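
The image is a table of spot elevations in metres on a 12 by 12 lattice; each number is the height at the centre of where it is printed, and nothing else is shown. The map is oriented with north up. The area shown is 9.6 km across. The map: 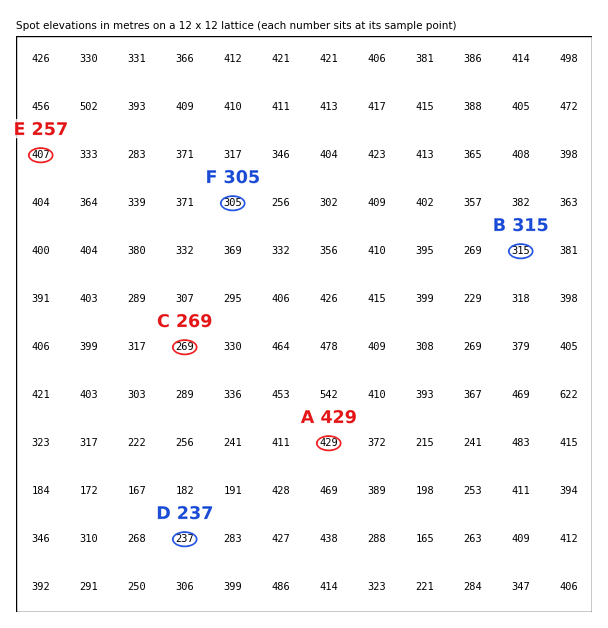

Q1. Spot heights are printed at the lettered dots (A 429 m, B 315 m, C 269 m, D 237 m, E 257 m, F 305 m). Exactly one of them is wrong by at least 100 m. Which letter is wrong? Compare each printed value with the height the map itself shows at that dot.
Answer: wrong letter E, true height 407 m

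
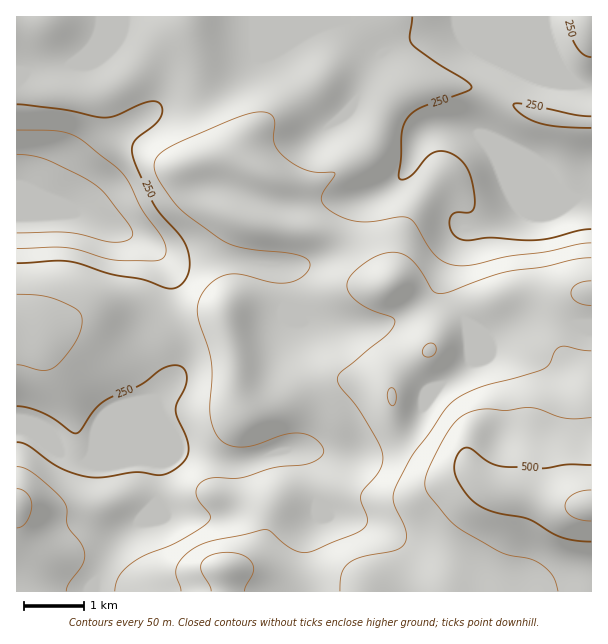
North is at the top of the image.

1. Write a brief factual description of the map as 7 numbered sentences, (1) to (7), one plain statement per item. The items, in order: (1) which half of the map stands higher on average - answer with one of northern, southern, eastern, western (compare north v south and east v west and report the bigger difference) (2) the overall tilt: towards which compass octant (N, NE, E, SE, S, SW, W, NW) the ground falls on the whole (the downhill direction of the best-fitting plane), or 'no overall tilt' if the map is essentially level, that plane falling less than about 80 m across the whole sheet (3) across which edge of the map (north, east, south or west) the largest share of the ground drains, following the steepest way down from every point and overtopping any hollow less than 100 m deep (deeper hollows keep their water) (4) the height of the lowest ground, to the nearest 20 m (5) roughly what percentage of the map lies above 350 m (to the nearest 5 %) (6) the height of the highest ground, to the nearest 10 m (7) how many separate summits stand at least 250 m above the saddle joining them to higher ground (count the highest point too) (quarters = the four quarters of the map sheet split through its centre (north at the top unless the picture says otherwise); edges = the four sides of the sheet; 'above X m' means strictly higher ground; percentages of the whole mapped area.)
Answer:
(1) Taken as a whole, the southern half is higher than the northern.
(2) On the whole the ground falls towards the north-west.
(3) Most of the ground drains across the western edge.
(4) About 140 m is the lowest elevation on the sheet.
(5) Roughly 25 % of the ground is higher than 350 m.
(6) About 560 m is the highest elevation on the sheet.
(7) Counting only tops that stand 250 m proud, the map has 1 summit.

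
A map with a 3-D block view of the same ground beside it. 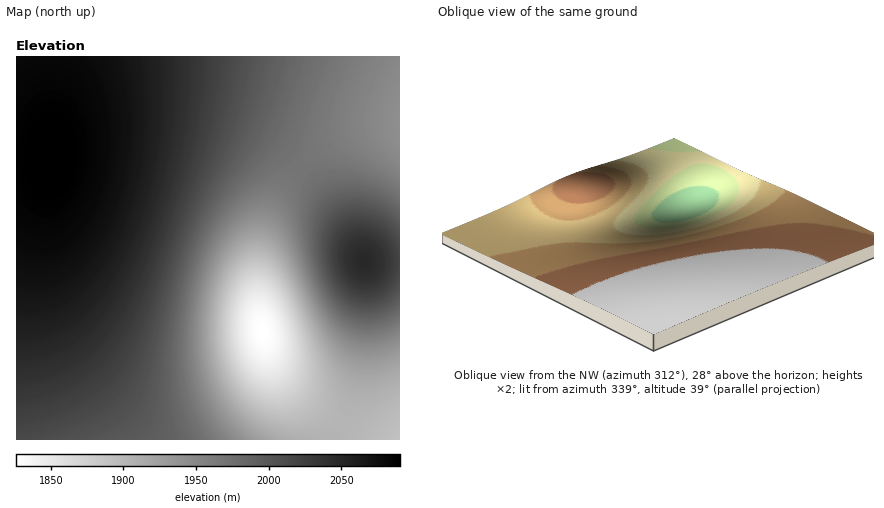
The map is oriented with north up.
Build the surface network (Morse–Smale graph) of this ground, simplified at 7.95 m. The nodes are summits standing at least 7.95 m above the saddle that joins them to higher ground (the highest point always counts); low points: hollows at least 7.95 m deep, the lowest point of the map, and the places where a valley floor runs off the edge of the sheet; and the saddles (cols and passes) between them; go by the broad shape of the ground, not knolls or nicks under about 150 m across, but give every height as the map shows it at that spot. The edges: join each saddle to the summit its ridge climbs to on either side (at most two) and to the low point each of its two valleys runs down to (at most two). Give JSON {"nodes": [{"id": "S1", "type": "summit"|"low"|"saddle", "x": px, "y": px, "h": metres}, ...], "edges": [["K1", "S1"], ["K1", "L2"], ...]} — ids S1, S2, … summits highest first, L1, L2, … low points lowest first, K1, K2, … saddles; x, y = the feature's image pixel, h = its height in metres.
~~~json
{"nodes": [
{"id": "S1", "type": "summit", "x": 52, "y": 158, "h": 2090},
{"id": "S2", "type": "summit", "x": 364, "y": 260, "h": 2048},
{"id": "L1", "type": "low", "x": 262, "y": 332, "h": 1826},
{"id": "L2", "type": "low", "x": 400, "y": 438, "h": 1891},
{"id": "L3", "type": "low", "x": 400, "y": 124, "h": 1942},
{"id": "K1", "type": "saddle", "x": 300, "y": 168, "h": 1970},
{"id": "K2", "type": "saddle", "x": 342, "y": 424, "h": 1903}],
"edges": [["K1", "S1"], ["K1", "S2"], ["K1", "L1"], ["K1", "L3"], ["K2", "S1"], ["K2", "S2"], ["K2", "L1"], ["K2", "L2"]]}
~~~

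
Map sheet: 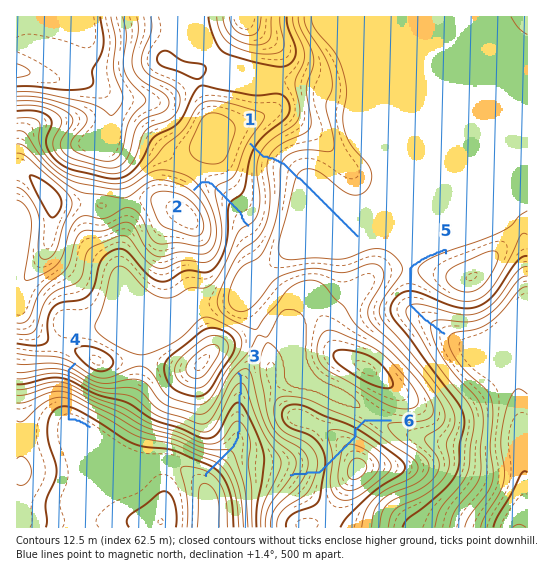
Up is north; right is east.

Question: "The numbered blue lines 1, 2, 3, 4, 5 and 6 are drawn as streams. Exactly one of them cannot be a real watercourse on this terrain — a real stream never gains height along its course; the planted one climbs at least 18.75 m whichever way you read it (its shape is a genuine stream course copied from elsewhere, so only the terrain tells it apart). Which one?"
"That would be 6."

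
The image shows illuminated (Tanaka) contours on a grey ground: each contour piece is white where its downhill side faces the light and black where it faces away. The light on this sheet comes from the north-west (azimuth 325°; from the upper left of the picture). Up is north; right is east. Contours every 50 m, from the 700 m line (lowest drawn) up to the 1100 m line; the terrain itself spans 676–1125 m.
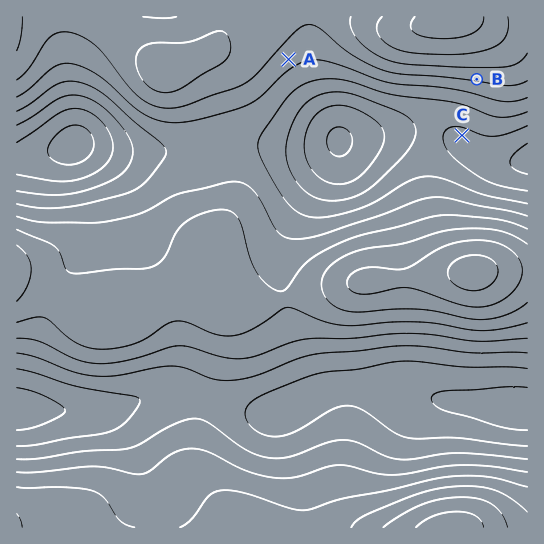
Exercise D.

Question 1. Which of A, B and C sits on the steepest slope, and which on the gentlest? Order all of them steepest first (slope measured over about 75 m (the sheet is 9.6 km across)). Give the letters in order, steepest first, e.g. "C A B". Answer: B A C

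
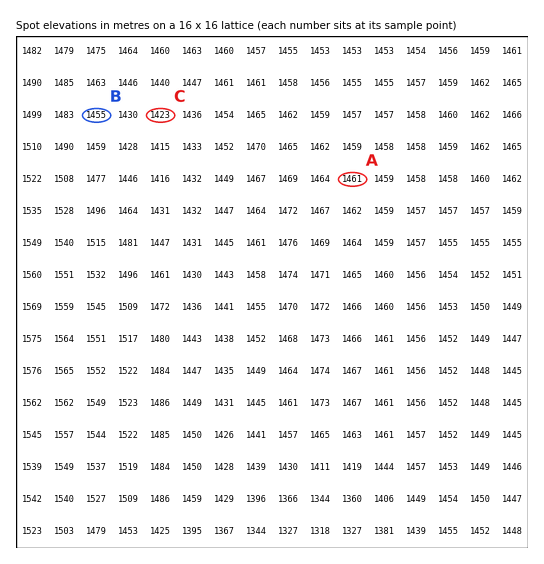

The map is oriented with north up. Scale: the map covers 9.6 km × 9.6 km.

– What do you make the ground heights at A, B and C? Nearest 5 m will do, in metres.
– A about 1460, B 1455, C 1425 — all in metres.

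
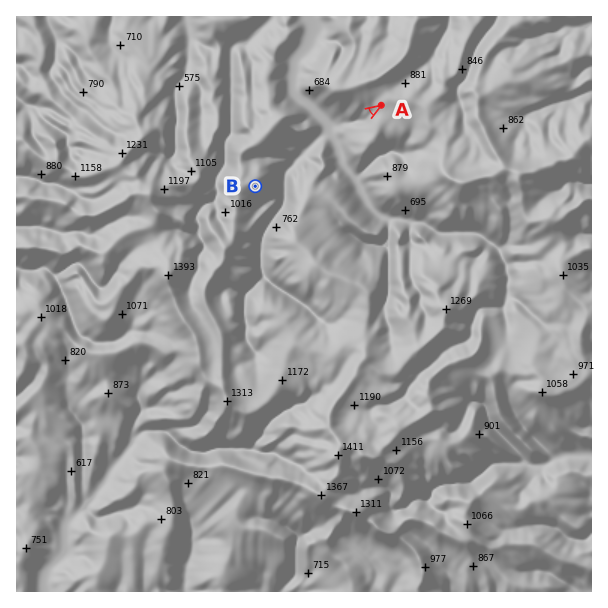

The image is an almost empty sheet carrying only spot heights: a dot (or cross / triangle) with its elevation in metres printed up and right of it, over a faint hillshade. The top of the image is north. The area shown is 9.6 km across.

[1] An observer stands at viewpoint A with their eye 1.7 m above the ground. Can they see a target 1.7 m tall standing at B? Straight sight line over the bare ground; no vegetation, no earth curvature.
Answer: yes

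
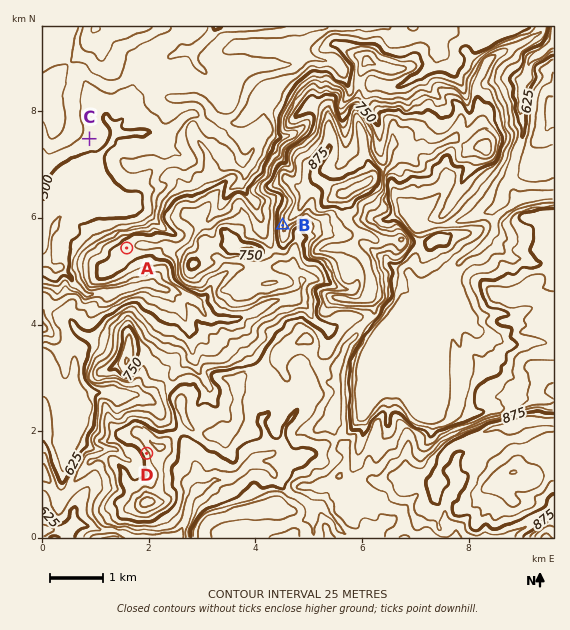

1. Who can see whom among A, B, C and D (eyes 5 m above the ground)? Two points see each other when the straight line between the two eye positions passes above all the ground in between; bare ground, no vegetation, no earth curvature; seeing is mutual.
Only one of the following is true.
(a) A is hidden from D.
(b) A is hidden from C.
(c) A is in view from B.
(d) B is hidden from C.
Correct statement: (a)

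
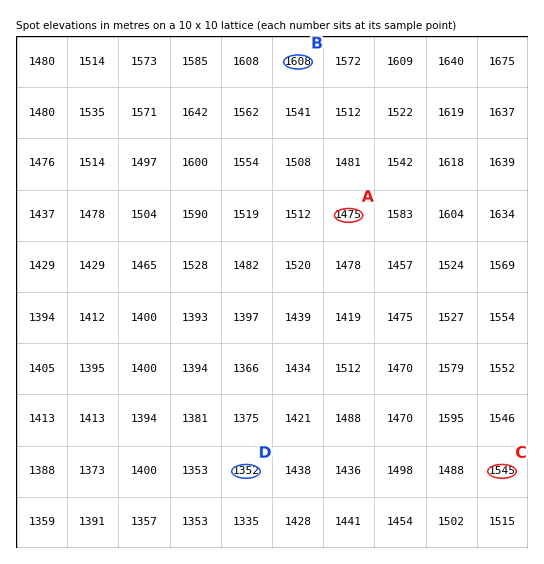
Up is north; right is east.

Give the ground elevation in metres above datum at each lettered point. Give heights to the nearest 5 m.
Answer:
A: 1475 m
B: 1610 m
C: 1545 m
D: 1350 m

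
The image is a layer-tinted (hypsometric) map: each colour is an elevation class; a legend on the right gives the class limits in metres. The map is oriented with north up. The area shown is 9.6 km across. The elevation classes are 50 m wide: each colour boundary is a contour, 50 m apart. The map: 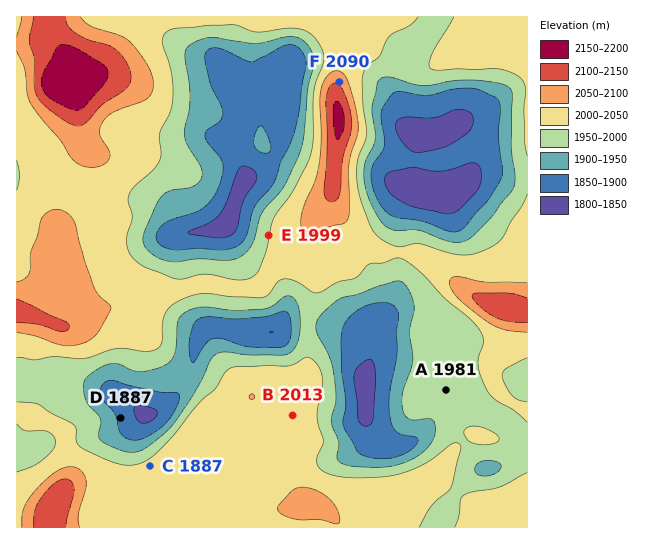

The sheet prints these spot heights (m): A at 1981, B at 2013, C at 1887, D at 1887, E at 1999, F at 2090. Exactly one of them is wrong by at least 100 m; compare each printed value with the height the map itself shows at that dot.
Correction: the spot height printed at C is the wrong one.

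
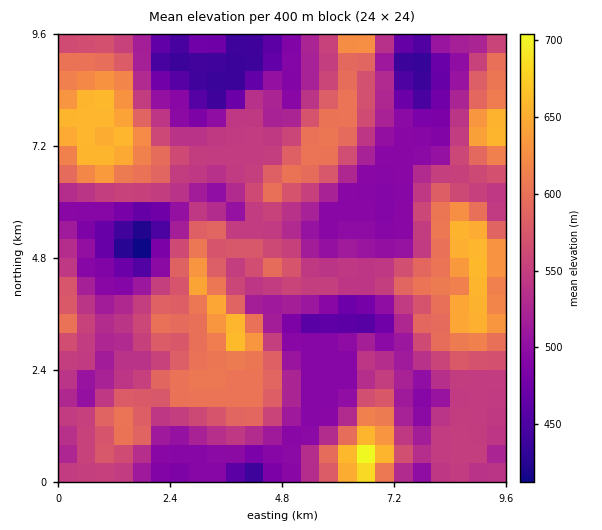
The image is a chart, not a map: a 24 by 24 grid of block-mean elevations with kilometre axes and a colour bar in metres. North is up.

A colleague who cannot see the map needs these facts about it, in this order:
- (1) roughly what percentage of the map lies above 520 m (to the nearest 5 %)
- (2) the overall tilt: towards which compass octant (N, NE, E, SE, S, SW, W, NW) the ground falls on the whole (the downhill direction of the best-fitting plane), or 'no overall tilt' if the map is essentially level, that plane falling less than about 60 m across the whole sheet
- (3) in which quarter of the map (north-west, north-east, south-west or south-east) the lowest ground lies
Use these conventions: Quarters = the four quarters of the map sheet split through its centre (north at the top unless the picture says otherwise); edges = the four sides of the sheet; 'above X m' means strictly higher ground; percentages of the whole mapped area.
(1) About 65 % of the map lies above 520 m.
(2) No overall tilt - high and low ground are spread across the sheet.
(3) Look to the north-west quarter for the lowest ground.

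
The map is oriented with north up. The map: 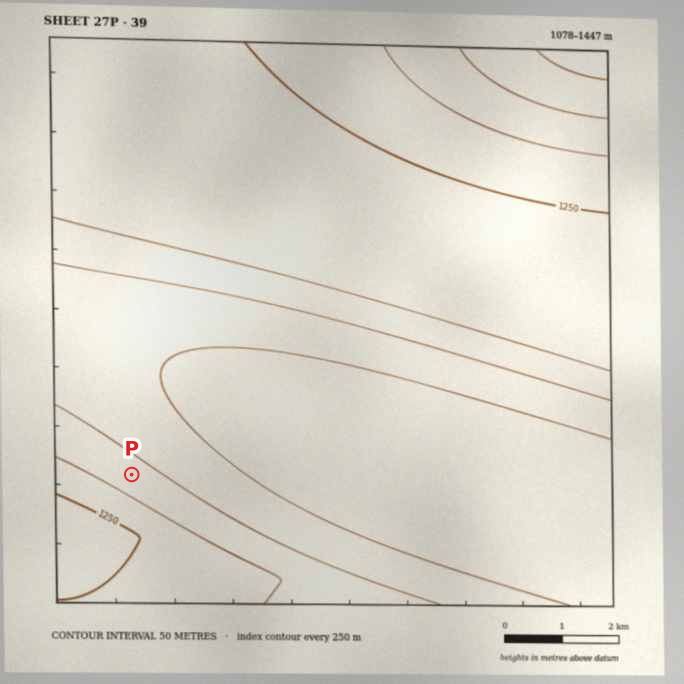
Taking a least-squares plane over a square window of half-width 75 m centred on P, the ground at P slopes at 4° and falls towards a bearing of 212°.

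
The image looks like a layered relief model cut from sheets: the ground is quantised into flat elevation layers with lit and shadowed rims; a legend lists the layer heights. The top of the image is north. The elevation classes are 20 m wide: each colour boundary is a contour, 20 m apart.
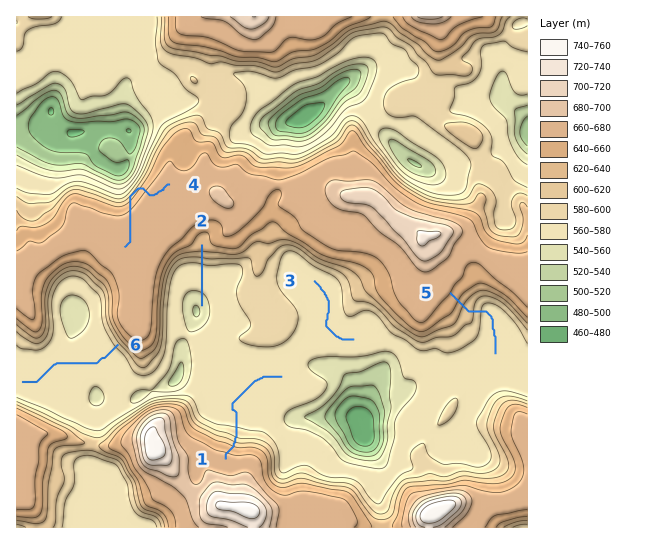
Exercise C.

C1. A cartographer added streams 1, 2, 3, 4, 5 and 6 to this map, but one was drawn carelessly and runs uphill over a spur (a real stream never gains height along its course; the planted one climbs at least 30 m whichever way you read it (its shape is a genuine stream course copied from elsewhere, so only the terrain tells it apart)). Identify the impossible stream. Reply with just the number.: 4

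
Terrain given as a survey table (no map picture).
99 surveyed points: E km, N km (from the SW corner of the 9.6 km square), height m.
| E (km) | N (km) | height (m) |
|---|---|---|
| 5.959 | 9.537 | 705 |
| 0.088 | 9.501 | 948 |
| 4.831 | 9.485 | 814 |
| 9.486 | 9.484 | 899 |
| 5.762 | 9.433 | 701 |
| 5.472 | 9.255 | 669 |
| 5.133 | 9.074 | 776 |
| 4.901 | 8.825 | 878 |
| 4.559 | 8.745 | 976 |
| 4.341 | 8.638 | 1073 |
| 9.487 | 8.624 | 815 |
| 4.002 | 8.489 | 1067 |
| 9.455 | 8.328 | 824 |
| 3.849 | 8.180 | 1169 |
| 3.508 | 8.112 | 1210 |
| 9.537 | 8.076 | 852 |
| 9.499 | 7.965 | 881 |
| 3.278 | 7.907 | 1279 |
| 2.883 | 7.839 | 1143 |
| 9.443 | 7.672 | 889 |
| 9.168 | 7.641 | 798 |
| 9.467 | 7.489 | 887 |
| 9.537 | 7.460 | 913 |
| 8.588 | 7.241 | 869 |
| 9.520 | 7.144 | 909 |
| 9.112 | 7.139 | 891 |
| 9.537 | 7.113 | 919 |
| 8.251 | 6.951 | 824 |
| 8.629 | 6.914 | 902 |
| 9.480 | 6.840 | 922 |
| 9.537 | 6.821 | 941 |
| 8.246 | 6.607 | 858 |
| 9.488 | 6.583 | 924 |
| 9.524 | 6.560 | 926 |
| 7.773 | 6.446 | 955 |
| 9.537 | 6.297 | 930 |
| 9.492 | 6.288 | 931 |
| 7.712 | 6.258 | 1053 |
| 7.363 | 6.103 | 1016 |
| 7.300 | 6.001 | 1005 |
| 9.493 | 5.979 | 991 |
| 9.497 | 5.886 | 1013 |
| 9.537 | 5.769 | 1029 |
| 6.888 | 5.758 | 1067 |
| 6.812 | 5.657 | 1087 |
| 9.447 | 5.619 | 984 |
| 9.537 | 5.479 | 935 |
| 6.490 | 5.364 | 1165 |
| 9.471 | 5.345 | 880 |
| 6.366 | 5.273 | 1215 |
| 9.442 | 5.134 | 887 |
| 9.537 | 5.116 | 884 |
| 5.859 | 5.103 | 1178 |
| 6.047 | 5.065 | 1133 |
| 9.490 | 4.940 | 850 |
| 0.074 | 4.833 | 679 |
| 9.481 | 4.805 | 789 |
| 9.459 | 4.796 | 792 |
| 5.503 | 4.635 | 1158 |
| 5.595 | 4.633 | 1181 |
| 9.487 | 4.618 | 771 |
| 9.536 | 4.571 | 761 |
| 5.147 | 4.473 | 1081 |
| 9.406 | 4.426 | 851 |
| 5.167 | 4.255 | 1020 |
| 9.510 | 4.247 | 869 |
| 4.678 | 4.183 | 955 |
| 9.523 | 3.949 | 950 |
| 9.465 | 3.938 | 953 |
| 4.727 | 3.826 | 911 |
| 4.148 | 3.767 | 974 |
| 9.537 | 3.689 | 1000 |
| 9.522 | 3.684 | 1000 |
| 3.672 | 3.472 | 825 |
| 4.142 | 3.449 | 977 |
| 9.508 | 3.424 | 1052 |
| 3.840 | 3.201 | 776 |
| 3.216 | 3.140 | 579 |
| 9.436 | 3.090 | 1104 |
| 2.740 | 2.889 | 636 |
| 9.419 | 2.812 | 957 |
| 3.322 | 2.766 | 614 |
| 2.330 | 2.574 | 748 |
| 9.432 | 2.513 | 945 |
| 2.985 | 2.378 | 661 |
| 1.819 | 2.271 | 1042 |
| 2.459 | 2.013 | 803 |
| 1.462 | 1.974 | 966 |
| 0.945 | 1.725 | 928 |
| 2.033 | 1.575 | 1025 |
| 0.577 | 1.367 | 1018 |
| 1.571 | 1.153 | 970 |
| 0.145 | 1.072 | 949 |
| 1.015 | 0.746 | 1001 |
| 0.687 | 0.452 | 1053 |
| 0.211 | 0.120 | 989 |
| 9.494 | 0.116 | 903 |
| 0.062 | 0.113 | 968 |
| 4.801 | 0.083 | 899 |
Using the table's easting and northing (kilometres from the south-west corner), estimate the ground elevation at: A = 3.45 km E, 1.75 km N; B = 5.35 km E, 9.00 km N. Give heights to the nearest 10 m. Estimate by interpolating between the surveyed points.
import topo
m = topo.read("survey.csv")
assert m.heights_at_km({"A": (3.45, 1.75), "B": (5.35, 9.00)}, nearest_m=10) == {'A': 840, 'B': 750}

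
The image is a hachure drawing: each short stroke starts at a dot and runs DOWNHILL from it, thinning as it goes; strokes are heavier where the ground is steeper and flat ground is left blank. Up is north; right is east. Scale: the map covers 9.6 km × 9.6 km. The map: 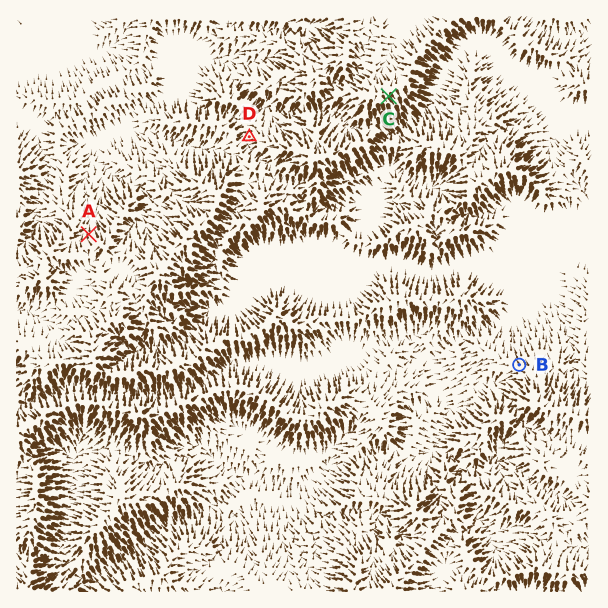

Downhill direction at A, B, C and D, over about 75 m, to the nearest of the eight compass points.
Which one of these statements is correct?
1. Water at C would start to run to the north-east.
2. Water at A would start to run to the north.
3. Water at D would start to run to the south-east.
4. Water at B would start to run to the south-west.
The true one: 2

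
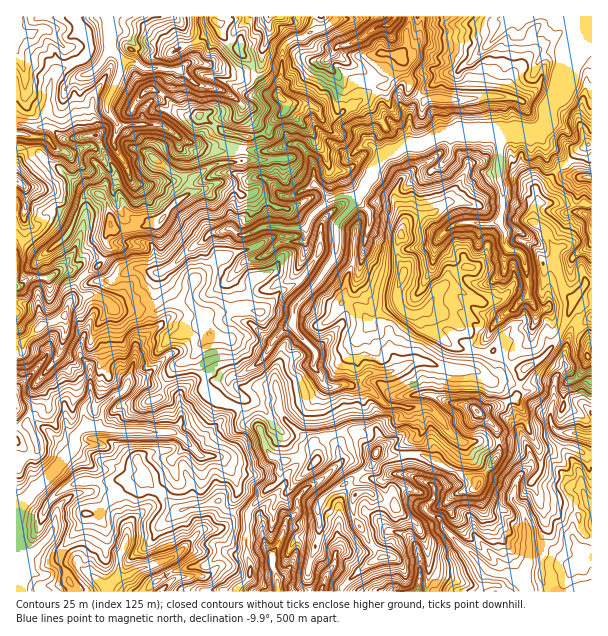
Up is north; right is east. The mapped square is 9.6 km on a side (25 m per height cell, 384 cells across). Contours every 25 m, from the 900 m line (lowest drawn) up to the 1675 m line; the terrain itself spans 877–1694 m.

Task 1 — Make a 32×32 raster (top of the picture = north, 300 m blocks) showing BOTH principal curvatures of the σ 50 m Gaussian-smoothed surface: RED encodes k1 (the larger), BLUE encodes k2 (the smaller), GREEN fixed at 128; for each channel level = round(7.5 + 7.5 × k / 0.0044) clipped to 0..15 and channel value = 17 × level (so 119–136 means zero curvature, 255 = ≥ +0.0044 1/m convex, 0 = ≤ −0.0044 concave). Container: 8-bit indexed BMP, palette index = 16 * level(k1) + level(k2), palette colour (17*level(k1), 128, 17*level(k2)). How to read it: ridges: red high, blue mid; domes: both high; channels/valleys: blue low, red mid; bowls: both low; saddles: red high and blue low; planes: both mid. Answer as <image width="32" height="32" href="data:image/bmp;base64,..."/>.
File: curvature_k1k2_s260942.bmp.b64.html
<image width="32" height="32" href="data:image/bmp;base64,Qk02CAAAAAAAADYEAAAoAAAAIAAAACAAAAABAAgAAAAAAAAEAAATCwAAEwsAAAABAAAAAAAAAIAAABGAAAAigAAAM4AAAESAAABVgAAAZoAAAHeAAACIgAAAmYAAAKqAAAC7gAAAzIAAAN2AAADugAAA/4AAAACAEQARgBEAIoARADOAEQBEgBEAVYARAGaAEQB3gBEAiIARAJmAEQCqgBEAu4ARAMyAEQDdgBEA7oARAP+AEQAAgCIAEYAiACKAIgAzgCIARIAiAFWAIgBmgCIAd4AiAIiAIgCZgCIAqoAiALuAIgDMgCIA3YAiAO6AIgD/gCIAAIAzABGAMwAigDMAM4AzAESAMwBVgDMAZoAzAHeAMwCIgDMAmYAzAKqAMwC7gDMAzIAzAN2AMwDugDMA/4AzAACARAARgEQAIoBEADOARABEgEQAVYBEAGaARAB3gEQAiIBEAJmARACqgEQAu4BEAMyARADdgEQA7oBEAP+ARAAAgFUAEYBVACKAVQAzgFUARIBVAFWAVQBmgFUAd4BVAIiAVQCZgFUAqoBVALuAVQDMgFUA3YBVAO6AVQD/gFUAAIBmABGAZgAigGYAM4BmAESAZgBVgGYAZoBmAHeAZgCIgGYAmYBmAKqAZgC7gGYAzIBmAN2AZgDugGYA/4BmAACAdwARgHcAIoB3ADOAdwBEgHcAVYB3AGaAdwB3gHcAiIB3AJmAdwCqgHcAu4B3AMyAdwDdgHcA7oB3AP+AdwAAgIgAEYCIACKAiAAzgIgARICIAFWAiABmgIgAd4CIAIiAiACZgIgAqoCIALuAiADMgIgA3YCIAO6AiAD/gIgAAICZABGAmQAigJkAM4CZAESAmQBVgJkAZoCZAHeAmQCIgJkAmYCZAKqAmQC7gJkAzICZAN2AmQDugJkA/4CZAACAqgARgKoAIoCqADOAqgBEgKoAVYCqAGaAqgB3gKoAiICqAJmAqgCqgKoAu4CqAMyAqgDdgKoA7oCqAP+AqgAAgLsAEYC7ACKAuwAzgLsARIC7AFWAuwBmgLsAd4C7AIiAuwCZgLsAqoC7ALuAuwDMgLsA3YC7AO6AuwD/gLsAAIDMABGAzAAigMwAM4DMAESAzABVgMwAZoDMAHeAzACIgMwAmYDMAKqAzAC7gMwAzIDMAN2AzADugMwA/4DMAACA3QARgN0AIoDdADOA3QBEgN0AVYDdAGaA3QB3gN0AiIDdAJmA3QCqgN0Au4DdAMyA3QDdgN0A7oDdAP+A3QAAgO4AEYDuACKA7gAzgO4ARIDuAFWA7gBmgO4Ad4DuAIiA7gCZgO4AqoDuALuA7gDMgO4A3YDuAO6A7gD/gO4AAID/ABGA/wAigP8AM4D/AESA/wBVgP8AZoD/AHeA/wCIgP8AmYD/AKqA/wC7gP8AzID/AN2A/wDugP8A/4D/AIaWp7eThJX4sbPDxvbGgMb0sfaEguXQp6WVppWFqJaodqa2g6aztICy18aEtciwofaQtufH+MC3l4OUloSndoaVg8eGl6Ok2JWApqbWoqDk94JzxLam0MeAo5ang7eGhpbFg7eXpoK4p6Zyg8ah4bTWlKXXgaL4kNSTp5aCx3WnhOeSuaeWhIS3x7a2xbPUkPiE1IOl93Dw05O0xIK3l5aElOWjhJeYppaGhchy58TBovbV17bl9aD0+ZZw15aGlKaDhMikl5eYhaeVloSDxMTDgMbDkZCAtOXXxXLDppW0t7iDhLaWuLaktoKEdafXpce0c9bG1ufIhoX4pqLWpdaWppWUtLSDkqORl6aE13SVuLaWldW1k6eBgtSV06WiksaVpaSTpKWVlZSWg8fHo7Z1hremx5SlkZXo9YHWgMfHsqWEtLPC1+m2g6jHlYXHdoaWp6WRwrLV9vjF1rOAxYOw9oW2ssVxlLWDt4S2p8iWpZCBo7eXp4Z1hHSVxqH2tLTwxcSypJGzxreXhpOR16WAyKiUlISFhIR0hpbXpYD2+ID2gMenorejpZeXqKTD15C1qJeGh3WXt7W3h4XXkPjU5/WBxpaEk6aXl5ens6Cg6aOWmIWFp6aWp6HIk6fE5YPU9qWTyae3pJaYlqXIuJC3x5WXlde3l4eWo6DioreVpOO21samh4aXp4WGh4XWopC4tpaWtoO3l6fH55DWt7fAoJLEsoOWdIWoqIWlyKbUsYLmlIbYk7ampqLzkMa0x7b5g5PVlYSVk5OmuLOQ1rT1gPWRltano7fGx+CA16OyxZX3krfWs5OnhJG2sPbxw/OQ9YCW56WAycP3wNHFyKKjhZTUhtfW6MiGhIDEkICxwNHkwJfYpbSAgLDC6LeVorK4hNalxLSV57eVpba38/Xi0aGxtremx9b5xIHGtrXUgJN0xujVcIGUxtXHtMWgsbDEo4Gm1ZOXx5aTk9iWhpSWp+eR5NWgyfW25dLEo8bIgPj2gpPX5IC11YG1t6TFlObmkKDxoPX5pIGSk6OiwNHRw5DSgoKD9LOms7Wkg8XYsMDl9viwsKKQo6XX5tXFlOLjw3L3krSCdISFhYSEotampnWGs8D00ebo6LVxk/bH08XGt8LB9oOEhXWE1YSlxoWng6bWgOfx1beUoMHG+LampZa3xrLT5+fX1+fYg3S1lKimgsWhxcaCoPHklYTVlIaFl4antaWCc5aGloTFdqWFl6fHorOg0dSQkITGkuZzg6LFt6e5ppWVk5iHprWGhoWXlZa2k7WmuOa1tseTxea2gpCi1dW2loeWg4eWl4eHlZWWt5WFlpeVc7fYtZSSk+fo+OLA5aaVloaFhZaWh4c="/>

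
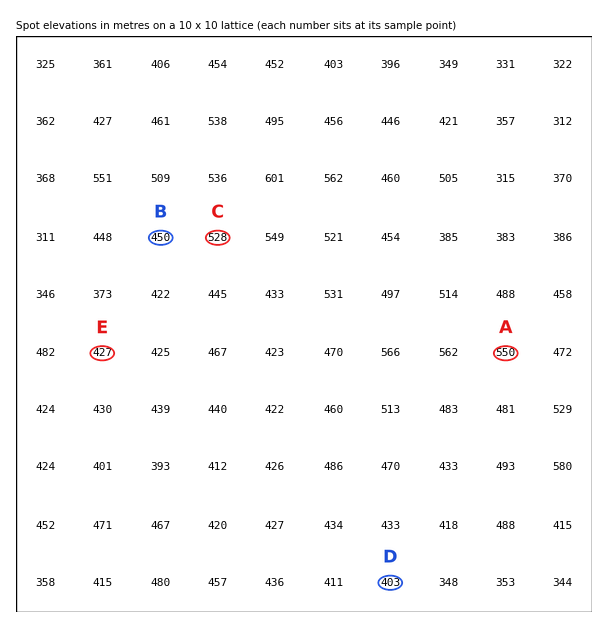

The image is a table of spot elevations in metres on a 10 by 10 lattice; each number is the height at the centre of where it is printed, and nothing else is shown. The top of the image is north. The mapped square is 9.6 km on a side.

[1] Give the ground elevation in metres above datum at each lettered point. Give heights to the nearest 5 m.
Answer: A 550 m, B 450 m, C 530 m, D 405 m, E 425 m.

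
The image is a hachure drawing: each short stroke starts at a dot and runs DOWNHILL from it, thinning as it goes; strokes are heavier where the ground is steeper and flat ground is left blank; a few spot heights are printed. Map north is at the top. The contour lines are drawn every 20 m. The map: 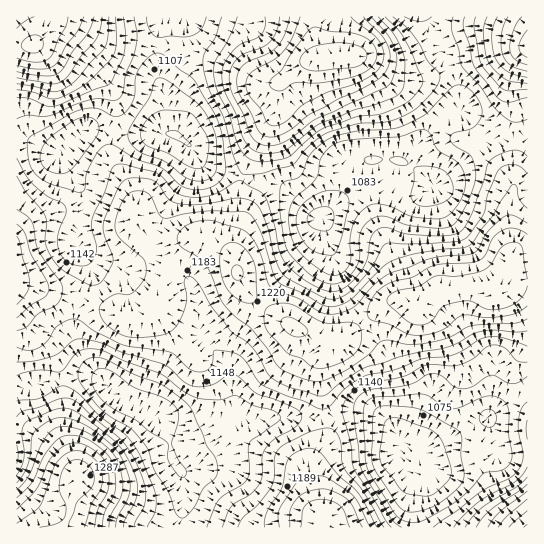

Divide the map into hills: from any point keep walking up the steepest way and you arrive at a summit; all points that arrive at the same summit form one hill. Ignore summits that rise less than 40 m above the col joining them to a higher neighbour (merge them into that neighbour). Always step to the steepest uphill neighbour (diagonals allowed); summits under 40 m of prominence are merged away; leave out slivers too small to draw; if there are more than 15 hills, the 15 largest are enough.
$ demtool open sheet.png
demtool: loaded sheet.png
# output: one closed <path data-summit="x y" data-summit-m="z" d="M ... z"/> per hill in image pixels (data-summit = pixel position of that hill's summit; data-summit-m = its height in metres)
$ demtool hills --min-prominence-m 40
<path data-summit="498 294" data-summit-m="1260" d="M106 129l-19 0-12 8-14 14 3 14 15 21 4 11-2 16-4 12 0 16 10 25 0 11-12 24 0 34 9 23 23 27 18 15 21 9 12 8 13 16 7 3 15 0 41-16 27 0 8-3 53 2 24-6 25 0 16 8 15 22 12 1 15 5 20-9 20-13 18-8 18-15 23-14-1-253-44 4-36 34-20 16-8 2-14-2-9-5 2-26-44-1-14 38-15 19-8 1-34-30-30-6-47-14-9-9-5-11-17-12-42 0z"/><path data-summit="346 55" data-summit-m="1290" d="M425 16l-259 0-6 9-3 52 8 20 0 20 3 14 21 13 8 14 9 9 47 14 30 6 34 30 5 0 18-20 14-38 51 2 32-38 6-6 17-7 0-11-5-20z"/><path data-summit="322 519" data-summit-m="1256" d="M371 413l-25 0-24 6-53-2-8 3-27 0-41 16-19-1-9-10 6 20 1 13 11 16 1 53 231 1-2-21 2-22-16-31 0-19-12-14z"/><path data-summit="78 477" data-summit-m="1296" d="M90 376l-29 3-45 11 0 137 167 1 0-54-11-16-1-13-7-19-10-11-29-15-22-19z"/><path data-summit="33 45" data-summit-m="1306" d="M165 16l-148 0-1 121 14 3 16 9 12 3 29-23 19 0 27 6 36-2-4-16 0-20-8-20 2-42 1-10z"/><path data-summit="17 282" data-summit-m="1239" d="M22 137l-6 1 0 251 62-13 12 0 13 5-19-23-7-13-4-18 2-26 12-24 0-11-10-25 0-16 6-20-2-14-16-24-4-16-6 1-9-3z"/><path data-summit="527 527" data-summit-m="1264" d="M527 391l-22 13-18 15-18 8-20 13-20 9-15-5-14-2-1 12 16 31-2 22 4 21 111-1z"/><path data-summit="527 46" data-summit-m="1293" d="M527 16l-102 1 30 62 5 20 0 12 8 8 14 22 46-4z"/>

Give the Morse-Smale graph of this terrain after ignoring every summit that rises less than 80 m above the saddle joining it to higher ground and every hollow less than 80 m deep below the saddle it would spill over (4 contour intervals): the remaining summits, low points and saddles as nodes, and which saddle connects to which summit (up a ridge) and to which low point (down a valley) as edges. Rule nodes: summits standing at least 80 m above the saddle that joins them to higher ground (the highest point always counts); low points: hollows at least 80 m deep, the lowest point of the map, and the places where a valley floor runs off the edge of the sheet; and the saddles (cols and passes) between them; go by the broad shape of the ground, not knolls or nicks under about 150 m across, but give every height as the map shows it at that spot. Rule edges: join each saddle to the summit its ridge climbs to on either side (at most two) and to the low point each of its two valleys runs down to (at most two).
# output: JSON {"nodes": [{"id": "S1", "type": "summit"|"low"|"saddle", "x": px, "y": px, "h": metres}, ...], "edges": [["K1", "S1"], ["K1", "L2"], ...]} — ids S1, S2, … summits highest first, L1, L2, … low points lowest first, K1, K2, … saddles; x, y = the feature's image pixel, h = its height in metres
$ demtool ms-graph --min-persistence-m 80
{"nodes": [
{"id": "S1", "type": "summit", "x": 33, "y": 45, "h": 1306},
{"id": "S2", "type": "summit", "x": 78, "y": 477, "h": 1296},
{"id": "S3", "type": "summit", "x": 527, "y": 46, "h": 1293},
{"id": "S4", "type": "summit", "x": 345, "y": 55, "h": 1290},
{"id": "S5", "type": "summit", "x": 527, "y": 527, "h": 1264},
{"id": "S6", "type": "summit", "x": 498, "y": 294, "h": 1260},
{"id": "S7", "type": "summit", "x": 322, "y": 521, "h": 1256},
{"id": "L1", "type": "low", "x": 399, "y": 442, "h": 1042},
{"id": "L2", "type": "low", "x": 321, "y": 218, "h": 1055},
{"id": "L3", "type": "low", "x": 110, "y": 387, "h": 1064},
{"id": "K1", "type": "saddle", "x": 363, "y": 322, "h": 1218},
{"id": "K2", "type": "saddle", "x": 325, "y": 418, "h": 1155},
{"id": "K3", "type": "saddle", "x": 243, "y": 177, "h": 1139},
{"id": "K4", "type": "saddle", "x": 513, "y": 138, "h": 1134},
{"id": "K5", "type": "saddle", "x": 450, "y": 69, "h": 1134},
{"id": "K6", "type": "saddle", "x": 158, "y": 46, "h": 1122},
{"id": "K7", "type": "saddle", "x": 61, "y": 379, "h": 1117},
{"id": "K8", "type": "saddle", "x": 522, "y": 393, "h": 1114}],
"edges": [["K1", "S6"], ["K1", "L1"], ["K1", "L2"], ["K2", "S6"], ["K2", "S7"], ["K2", "L1"], ["K2", "L3"], ["K3", "S4"], ["K3", "S6"], ["K3", "L2"], ["K4", "S3"], ["K4", "S6"], ["K4", "L2"], ["K5", "S4"], ["K5", "S3"], ["K5", "L2"], ["K6", "S1"], ["K6", "S4"], ["K6", "L2"], ["K7", "S2"], ["K7", "S6"], ["K7", "L3"], ["K8", "S5"], ["K8", "S6"], ["K8", "L1"]]}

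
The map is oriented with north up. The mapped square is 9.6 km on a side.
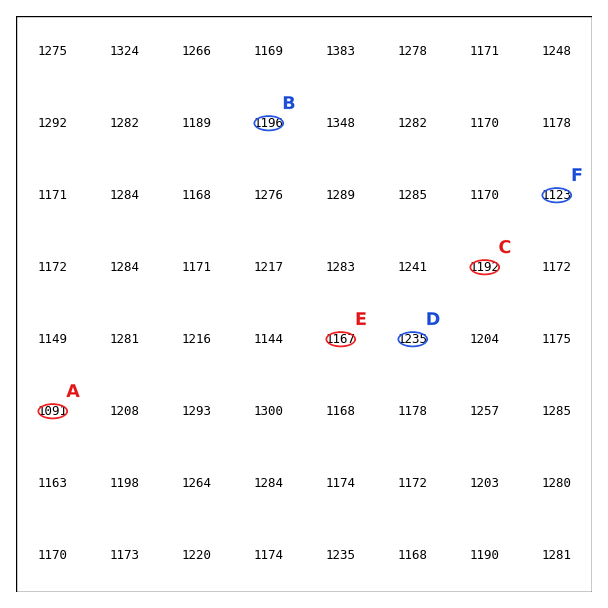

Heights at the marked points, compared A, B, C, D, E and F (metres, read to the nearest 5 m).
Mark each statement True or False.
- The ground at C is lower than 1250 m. True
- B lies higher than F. True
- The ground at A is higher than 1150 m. False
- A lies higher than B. False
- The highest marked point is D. True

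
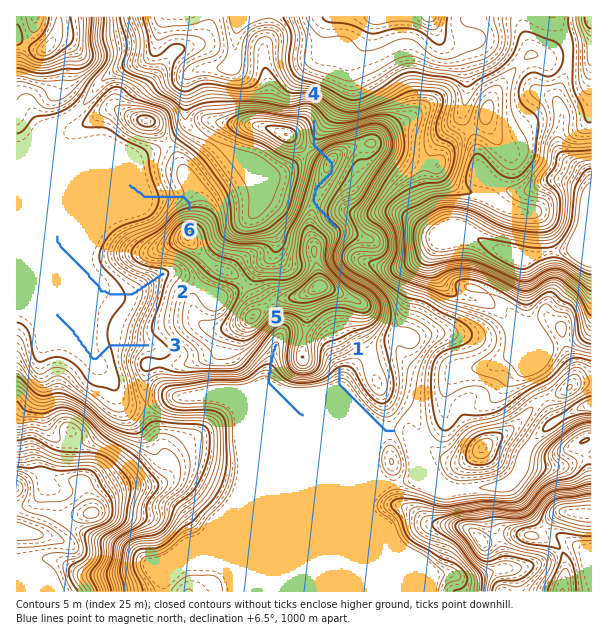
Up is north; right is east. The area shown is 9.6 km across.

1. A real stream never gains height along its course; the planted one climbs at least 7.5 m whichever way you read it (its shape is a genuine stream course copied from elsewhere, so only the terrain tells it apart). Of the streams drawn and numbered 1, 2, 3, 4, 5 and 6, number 4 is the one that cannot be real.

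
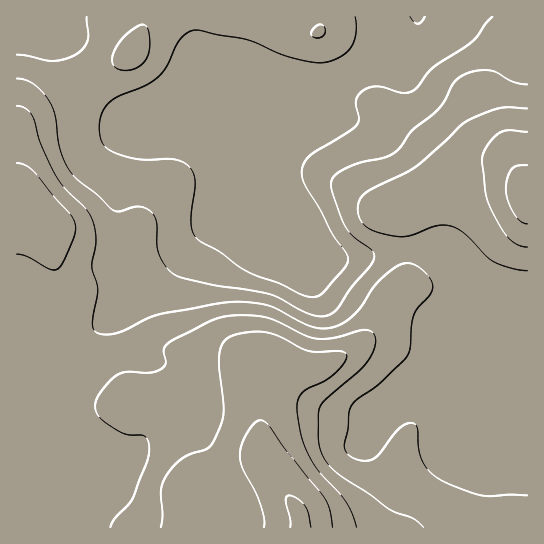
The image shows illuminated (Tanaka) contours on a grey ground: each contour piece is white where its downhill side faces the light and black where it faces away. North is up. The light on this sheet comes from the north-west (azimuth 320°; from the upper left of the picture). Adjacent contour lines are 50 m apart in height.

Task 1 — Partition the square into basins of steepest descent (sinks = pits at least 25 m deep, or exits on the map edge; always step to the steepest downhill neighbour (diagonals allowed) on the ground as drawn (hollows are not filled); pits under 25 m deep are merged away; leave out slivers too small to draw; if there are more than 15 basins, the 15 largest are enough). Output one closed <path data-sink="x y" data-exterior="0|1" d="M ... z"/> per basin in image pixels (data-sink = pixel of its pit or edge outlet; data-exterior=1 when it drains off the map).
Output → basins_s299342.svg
<path data-sink="418 17" data-exterior="1" d="M527 16l-382 0-8 30-7 10-25 15-36 28-40 18-12 10 0 401 511-1z"/><path data-sink="17 17" data-exterior="1" d="M143 16l-126 0-1 113 13-12 40-18 36-28 25-15 5-5 5-13 4-15z"/>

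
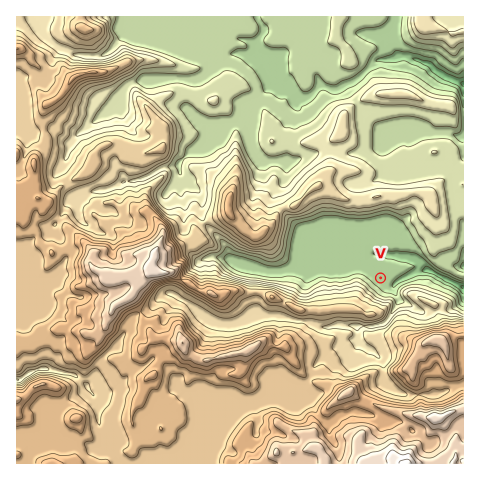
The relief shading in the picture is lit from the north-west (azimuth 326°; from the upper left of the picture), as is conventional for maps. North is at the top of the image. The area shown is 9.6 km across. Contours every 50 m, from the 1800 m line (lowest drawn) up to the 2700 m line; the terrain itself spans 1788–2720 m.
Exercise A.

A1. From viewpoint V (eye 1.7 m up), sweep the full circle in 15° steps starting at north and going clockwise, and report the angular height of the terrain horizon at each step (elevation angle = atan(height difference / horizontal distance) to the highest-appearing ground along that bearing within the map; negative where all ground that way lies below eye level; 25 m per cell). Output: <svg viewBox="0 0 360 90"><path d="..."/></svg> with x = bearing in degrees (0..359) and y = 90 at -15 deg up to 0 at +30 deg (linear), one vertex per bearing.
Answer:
<svg viewBox="0 0 360 90"><path d="M0 45l15 2 15 2 15 0 15 2 15 3 15 3 15-16 15-12 15-7 15 0 15-1 15-7 15-4 15 0 15 2 15 3 15 11 15 15 15 5 15 0 15 0 15 0 15-1"/></svg>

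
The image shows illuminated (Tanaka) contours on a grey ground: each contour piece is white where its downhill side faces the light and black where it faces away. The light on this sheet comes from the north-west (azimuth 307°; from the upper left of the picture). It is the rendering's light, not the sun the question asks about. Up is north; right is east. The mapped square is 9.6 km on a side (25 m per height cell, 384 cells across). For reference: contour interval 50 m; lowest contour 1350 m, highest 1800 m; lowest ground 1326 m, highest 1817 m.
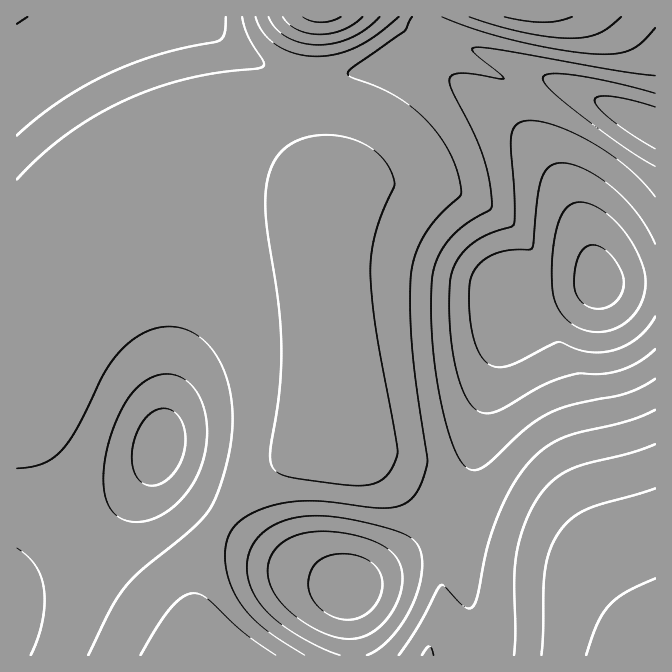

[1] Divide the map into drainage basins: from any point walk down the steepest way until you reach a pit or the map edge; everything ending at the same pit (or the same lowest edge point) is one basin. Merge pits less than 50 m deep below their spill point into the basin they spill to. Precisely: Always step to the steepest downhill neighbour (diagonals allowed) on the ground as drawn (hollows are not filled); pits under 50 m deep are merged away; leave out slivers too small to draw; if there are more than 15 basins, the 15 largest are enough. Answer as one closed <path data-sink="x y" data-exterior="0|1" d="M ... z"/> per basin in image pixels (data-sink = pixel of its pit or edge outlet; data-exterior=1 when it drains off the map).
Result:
<path data-sink="599 283" data-exterior="0" d="M442 16l-127 0-4 11-7 50-1 45 6 25 30 48 0 13-6 29-2 40 2 1 0 27 8 77 3 58 104 83 6 7-26 126 227 0 1-478-52-39-62-40-58-31-50-22-3-3 10-20z"/><path data-sink="160 447" data-exterior="0" d="M235 176l-31 0-34 5-36 12-29 15-25 18-24 24-22 30-18 35 1 341 192 0-13-38-2-36 7-27 13-27 20-26 23-23 18-13 27-13 44-11-3-14 0-25-2-1 0-20-2-2-5-73-1-2 0-27-2-1 5-64-9-10-27-14-30-8z"/><path data-sink="82 38" data-exterior="0" d="M314 16l-298 1 1 297 27-49 12-15 24-24 34-23 43-19 47-8 31 0 27 3 46 14 19 10 11 14 1-9-1-18-24-33-10-24-1-11 1-45z"/><path data-sink="352 588" data-exterior="0" d="M347 443l-35 6-18 7-19 10-18 13-23 23-20 26-13 27-7 27 0 26 4 19 6 20 6 9 218-1 26-125-6-7-33-25-38-34z"/><path data-sink="655 127" data-exterior="1" d="M655 16l-211 0-13 27 63 30 48 26 62 40 51 39z"/>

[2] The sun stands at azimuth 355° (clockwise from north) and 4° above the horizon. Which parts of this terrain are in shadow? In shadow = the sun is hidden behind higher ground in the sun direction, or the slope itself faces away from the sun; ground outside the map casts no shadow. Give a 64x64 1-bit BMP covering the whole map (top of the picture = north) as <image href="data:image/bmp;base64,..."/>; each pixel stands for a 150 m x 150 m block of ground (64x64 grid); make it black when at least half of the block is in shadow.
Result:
<image width="64" height="64" href="data:image/bmp;base64,Qk0+AgAAAAAAAD4AAAAoAAAAQAAAAEAAAAABAAEAAAAAAAACAAATCwAAEwsAAAIAAAAAAAAA////AAAAAAAAAAAAAAAAAAAAAAAAAAAAAAAAAfAAAAAAAAAH+AAAAAAAAB/8AAAAAAAAP/4AAAAAAAB//gAAAAAAAP/+AAAAAAAB//8AAAAAAAH//wAAAAAAA///AAAAAAAD//8AAAAAAAP//wAAAAAAA///AAAAAAAB//8AAAAAAAH//wAAAAAAAP/+AAAAAAAAP/wAAAAAAAADAAAAAAAAAAAAAAAAAA4AAAAAAAAAHwAAAAAAAAAfgAAAAAAAAB+AAAAAAAAAH4AAAAAAAAAfgAAAAAAAAB+AAAAAAAAAH4AAAAAAAAAfgAAAAAAAAA+AAAAAAAAAAgAAAAAAAAAAAAAAAAAAAAAAAAAHgAAAAAAAAA/A4AAAAAAAH+PwAAAAAAAf5/gAAAAAAD///AAAAAAAP//8AAAAAAB///4AAAAAAH///gAAAAAAf//+AAAAAAB///4AAAAAAH///gAAAAAAf5/+AAAAAAA/P/4AAAAAABw//gAAAAAAAD/+AAAAAAAAf/4AAAAAAAB//AAAAAOAAP/4AAAAA8AA//8AAAAH4AH//wAAAA/gAf//AAAAD/AD//8AAAAf8AP//wAAAB/4B///AAAAP/wP//8AAAB//g///wAAAH//D///gAAA//8f///AAAD//x///uAAAf//P//+8AAB//////74AAD//////w=="/>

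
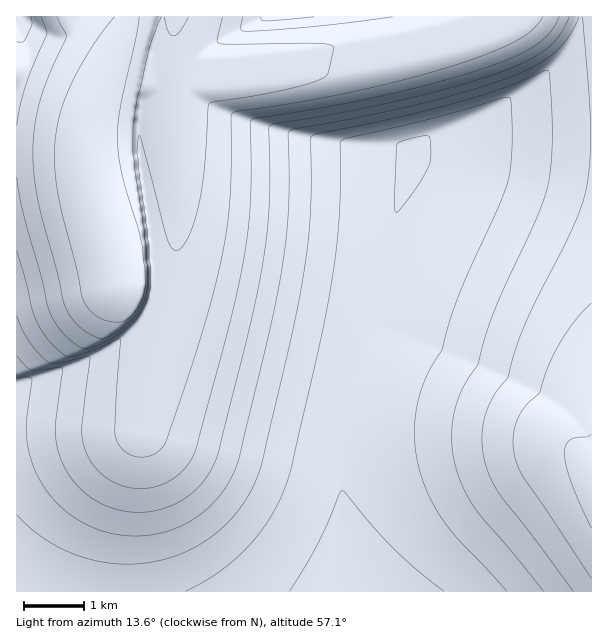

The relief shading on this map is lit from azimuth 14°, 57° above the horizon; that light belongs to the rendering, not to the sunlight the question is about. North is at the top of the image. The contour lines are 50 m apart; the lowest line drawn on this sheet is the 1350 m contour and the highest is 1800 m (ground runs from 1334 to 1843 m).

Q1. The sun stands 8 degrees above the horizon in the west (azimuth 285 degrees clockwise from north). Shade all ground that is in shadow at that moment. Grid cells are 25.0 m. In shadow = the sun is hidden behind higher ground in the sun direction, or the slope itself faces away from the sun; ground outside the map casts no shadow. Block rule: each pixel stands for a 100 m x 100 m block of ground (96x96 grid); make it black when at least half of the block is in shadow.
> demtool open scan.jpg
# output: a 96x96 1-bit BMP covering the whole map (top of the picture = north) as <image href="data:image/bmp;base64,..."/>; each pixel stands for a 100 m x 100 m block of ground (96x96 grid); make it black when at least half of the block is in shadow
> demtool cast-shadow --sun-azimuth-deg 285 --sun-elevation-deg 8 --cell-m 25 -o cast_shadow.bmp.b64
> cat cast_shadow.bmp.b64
<image width="96" height="96" href="data:image/bmp;base64,Qk2+BAAAAAAAAD4AAAAoAAAAYAAAAGAAAAABAAEAAAAAAIAEAAATCwAAEwsAAAIAAAAAAAAA////AAAAAAAAAAAAAAAAAAAAAAAAAAAAAAAAAAAAAAAAAAAAAAAAAAAAAAAAAAAAAAAAAAAAAAAAAAAAAAAAAAAAAAAAAAAAAAAAAAAAAAAAAAAAAAAAAAAAAAAAAAAAAAAAAAAAAAAAAAAAAAAAAAAAAAAAAAAAAAAAAAAAAAAAAAAAAAAAAAAAAAAAAAAAAAAAAAAAAAAAAAAAAAAAAAAAAAAAAAAAAAAAAAAAAAAAAAAAAAAAAAAAAAAAAAAAAAAAAAAAAAAAAAAAAAAAAAAAAAAAAAAAAAAAAAAAAAAAAAAAAAAAAAAAAAAAAAAAAAAAAAAAAAAAAAAAAAAAAAAAAAAAAAAAAAAAAAAAAAAAAAAAMAAAAAAAAAAAAAAAOAAAAAAAAAAAAAAAPAAAAAAAAAAAAAAAPAAAAAAAAAAAAAAAPgAAAAAAAAAAAAAAPwAAAAAAAAAAAAAAPwAAAAAAAAAAAAAAP4AAAAAAAAAAAAAAP8AAAAAAAAAAAAAAP8AAAAAAAAAAAAAAP+AAAAAAAAAAAAAAP+AAAAAAAAAAAAAAP/AAAAAAAAAAAAAAP/AAAAAAAAA4AAAAP/AAAAAAAAAHgAAAH/gAAAAAAAAB+AAAH/gAAAAAAAAAPwAAH/wAAAAAAAAAH+AAH/wAAAAAAAAAB/wAH/4AAAAAAAAAAf+AH/8AAAAAAAAAAP/wH/8AAAAAAAAAAH/+H/8AAAAAAAAAAD////8AAAAAAAAAAB////8AAAAAAAAAAA////+AAAAAAAAAAA//j/+AAAAAAAAAAAf/D/+AAAAAAAAAAAf+D//AAAAAAAAAAAf+D//AAAAAAAAAAAf8D//AAAAAAAAAAAf4D//AAAAAAAAAAAf4D//gAAAAAAAAAAfwD//gAAAAAAAAAAfwB//gAAAAAAAAAAfwB//gAAAAAAAAAAfgB//gAAAAAAAAAA/gB//gAAAAAAAAAA/AB//gAAAAAAAAAA/AB//gAAAAAAAAAA/AB//gAAAAAAAAAA+AB//gAAAAAAAAAA+AB//gAAAAAAAAAA+AB//gAAAAAAAAAB+AB//gAAAAAAAAAB8AB//gAAAAAAAAAB8AB//gAAAAAAAAAB8AB//gAAAAAAAAAB8AB//gAAAAAAAAAB4AB//gAAAAAAAAAB4AD//gAAAAAAAAAD4AD//gAAAAAAAAAD4AD//gAAAAAAAAAD4AD////4AAAAAAAD4AD/////wAAAAAAD4AD//////AAAAAAB4AD//////4AAAAAB4ADA//////AAAAAB4AAAD/////wAAAAB4AAAAP////8AAAAB4AAAAAf////AAAAB4AAAAAB////gAAAA4AAAAAAH///4AAAA4AAAAAAAf//8AAAA8AAAAAAAB///AAAA8AAAAAAAAP//gAAAcAAAAAAAAB//wAAAcAAAAAAAAAf/4AAAcAAAAAAAAAH/8AAAeAAAAAAAAAB/8AAAOAAAAAAAAAA/8AAAOAGAAAAAAAAf8AAAOAHwAAAAAAAf8AAAGAH4AAAAAAAPw="/>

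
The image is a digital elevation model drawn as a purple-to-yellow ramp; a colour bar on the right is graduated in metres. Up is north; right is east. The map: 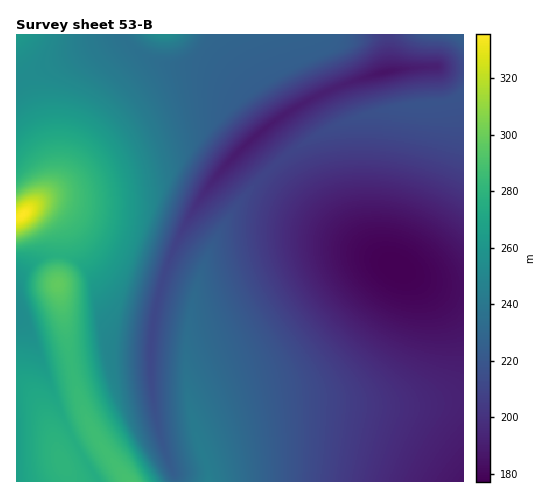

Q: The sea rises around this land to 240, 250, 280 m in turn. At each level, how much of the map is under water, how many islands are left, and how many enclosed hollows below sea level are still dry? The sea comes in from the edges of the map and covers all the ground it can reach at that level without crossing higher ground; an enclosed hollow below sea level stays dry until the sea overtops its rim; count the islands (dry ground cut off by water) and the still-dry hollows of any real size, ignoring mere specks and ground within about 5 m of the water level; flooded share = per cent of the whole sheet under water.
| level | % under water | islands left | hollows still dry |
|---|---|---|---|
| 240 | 71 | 0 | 0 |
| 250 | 76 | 0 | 0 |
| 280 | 93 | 0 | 0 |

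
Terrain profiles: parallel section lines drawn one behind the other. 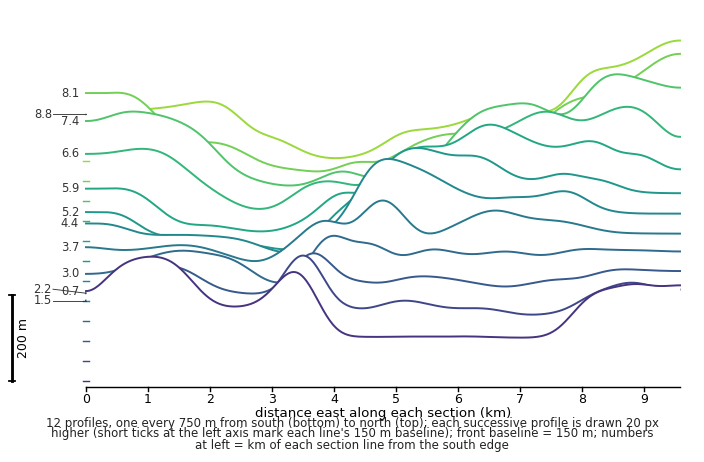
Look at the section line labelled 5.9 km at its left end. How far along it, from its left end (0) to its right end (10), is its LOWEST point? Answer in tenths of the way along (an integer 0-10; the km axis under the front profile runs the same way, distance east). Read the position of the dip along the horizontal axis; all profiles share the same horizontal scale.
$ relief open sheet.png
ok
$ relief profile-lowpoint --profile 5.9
3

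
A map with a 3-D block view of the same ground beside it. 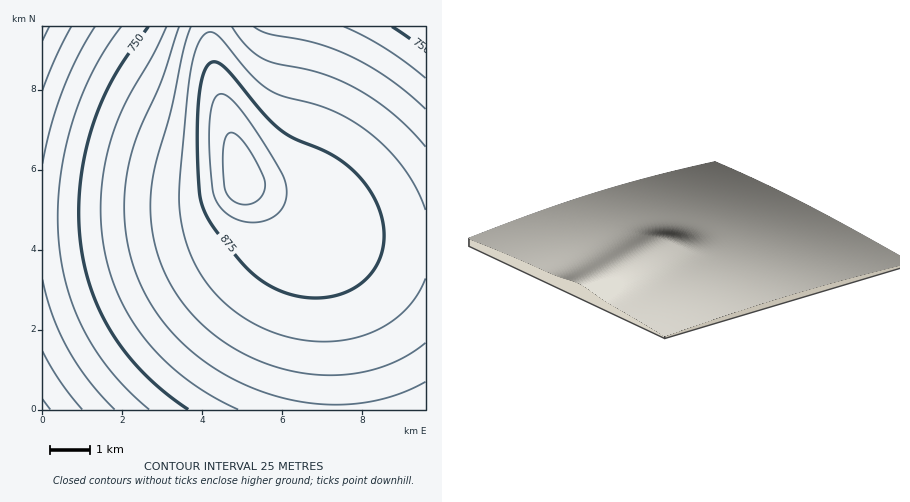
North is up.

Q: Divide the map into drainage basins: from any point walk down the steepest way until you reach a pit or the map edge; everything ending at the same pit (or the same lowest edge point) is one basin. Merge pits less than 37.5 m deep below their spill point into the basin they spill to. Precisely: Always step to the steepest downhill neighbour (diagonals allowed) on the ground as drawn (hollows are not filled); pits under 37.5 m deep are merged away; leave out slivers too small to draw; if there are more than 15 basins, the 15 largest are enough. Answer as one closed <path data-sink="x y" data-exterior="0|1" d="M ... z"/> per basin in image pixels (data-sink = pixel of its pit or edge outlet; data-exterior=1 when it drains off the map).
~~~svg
<path data-sink="42 410" data-exterior="1" d="M244 184l-32 22-24 8-72 6-74 2 0 188 295 0-1-54-4-44-7-38-9-30-14-21z"/><path data-sink="42 26" data-exterior="1" d="M210 26l-168 0 0 196 74-2 72-6 24-8 31-22-27-104-5-28z"/><path data-sink="426 26" data-exterior="1" d="M426 26l-216 0 1 26 5 28 27 104 59 37 26 11 52 10 46 2z"/>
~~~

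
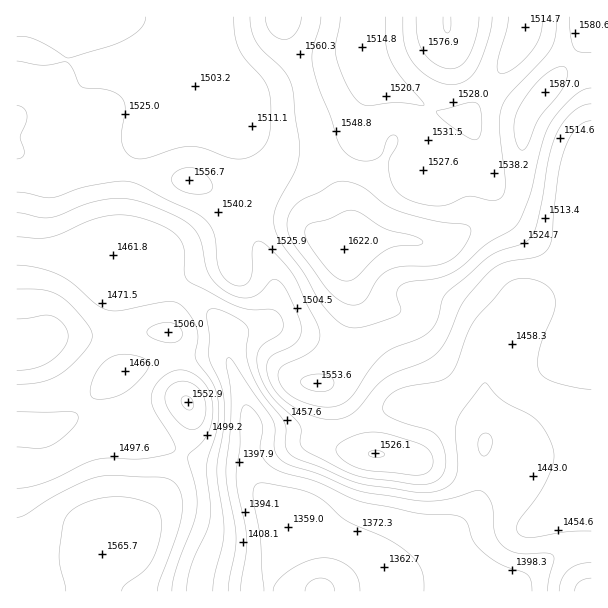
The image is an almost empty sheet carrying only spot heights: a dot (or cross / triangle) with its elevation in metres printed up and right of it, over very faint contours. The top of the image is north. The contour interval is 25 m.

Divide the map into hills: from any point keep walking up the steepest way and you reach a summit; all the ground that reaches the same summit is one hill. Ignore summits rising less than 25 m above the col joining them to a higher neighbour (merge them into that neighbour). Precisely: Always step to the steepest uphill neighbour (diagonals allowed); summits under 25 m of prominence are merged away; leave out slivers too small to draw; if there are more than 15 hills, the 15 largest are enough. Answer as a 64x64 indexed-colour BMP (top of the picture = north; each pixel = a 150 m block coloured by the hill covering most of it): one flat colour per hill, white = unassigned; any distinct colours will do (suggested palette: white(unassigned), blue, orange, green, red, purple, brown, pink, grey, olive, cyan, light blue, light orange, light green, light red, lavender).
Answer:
<image width="64" height="64" href="data:image/bmp;base64,Qk12CAAAAAAAAHYAAAAoAAAAQAAAAEAAAAABAAQAAAAAAAAIAAATCwAAEwsAABAAAAAAAAAA////ALR3HwAOf/8ALKAsACgn1gC9Z5QAS1aMAMJ34wB/f38AIr28AM++FwDox64AeLv/AIrfmACWmP8A1bDFACIiIiIiIiIiIiIiIiIimZmZmZmZmRERERERERqqqqqqIiIiIiIiIiIiIiIiIiKZmZmZmZmZERERERERERqqqqoiIiIiIiIiIiIiIiIiIimZmZmZmZMxEREREREREaqqqiIiIiIiIiIiIiIiIiIiKZmZmZmZMzMxERERERERGqqqIiIiIiIiIiIiIiIiIiIpmZmZmTMzMzMRERERERERGqoiIiIiIiIiIiIiIiIiIiKZmZkzMzMzMxERERERERERESIiIiIiIiIiIiIiIiIiIpMzMzMzMzMzMRERERERERERIiIiIiIiIiIiIiIiIiIiMzMzMzMzMzMzMREREREREREiIiIiIiIiIiIiIiIiIiIzMzMzMzMzMzMzERERERERESIiIiIiIiIiIiIiIiIiIzMzMzMzMzMzMzMxERERERERIiIiIiIiIiIiIiIiIiIzMzMzMzMzMzMzMzEREREREREiIiIiIiIiIiIiIiIiIzMzMzMzMzMzMzMzMxERERERESIiIiIiIiIiIiIiIiIjMzMzMzMzMzMzMzMzERERERERIiIiIiIiIiIiIiIiIjMzMzMzMzMzMzMzMzMREREREREiIiIiIiIiIiIiInd3MzMzMzMzMzMzMzMzMxERERERESIiIiIiIiIiInd3d3czMzMzMzMzMzMzMzMzERERERERIiIiIiIiIiJ3d3d3dzMzMzMzMzMzMzMzMzMREREREREiIiIiIiIid3d3d3d3MzMzMzMzMzMzMzMzMxEREREREUREIiIiInd3d3d3d3cRERERERMzMzMzMzMxERERERERREREIiJ3d3d3d3d3dxEREREREREzMzMzMRERERERERFEREREd3d3d3d3d3d3EREREREREREzMxEREREREREREURERER3d3d3d3d3d3ERERERERERERERERERERERERERREREREd3d3d3d3d3cRERERERERERERERERERERERERFERERERHd3d3d3d3dxEREREREREREREREREREREREREURERERERHd3d3d3dxERERERERERERERERERERERERERREREREREREd3d3d3ERERERERERERERERERERERERERFEREREREREREREREEREREREREREREREREREREREREREUREREREREREREREQRERERERERERERERERERERERERERRERERERERERERERBERERERERERERERERERERERERERFEREREREREREREREEREREREREREREREREREREREREREUREREREREREREREERERERERERERERERERERERERERERREREREREREREREERERERERERERERERERERERERERERFEREREREREREREEREREREREREREREREREREREREREREURERERERERERBERERERERERERERERERERERERERERERREREREREREQRERERERERERERERERERERERERERERERFEREREREREEREREREREREREREREREREREREREREREREUREREREREERERERERERERERERERERERERERERERERERREQRERERERERERERERERERERERERERERERERERERERERERERERERERERERERERERERERERERERERERERERERERERERERERERERERERERERERERERERERERERERERERERERERERERERERERERERERERERERERERERERERERERERERERERERERERERERERERERERERERERERERERERERERERERERERERERERERERERERERERERERERERERERFVVVVVERERERERERERERERERERERERERERERERERERFVVVVVURERERERERERERERERERERERERERERERERERVVVVVVVRERERERERERERERERERERERERERERERERERFVVVVVVVERERERERERERERERERERERERERERERERERFVVVVVVVUREREREREREREREREREREREREREREREREREVVVVVVVVRERERERERERERERERERERERERERERERERERVVVVVVVVERERERERERERERERERERERERERERERERERVVVVVVVVURERERERERERERERERERERERERERERERERFVVVVVVVVREREREREREREREREREREREREREREREREREVVVVVVVVVEREREREREREREREREREREREREREREREREVVVVVVVVVURERERERERERERERERERERERERERERERiIhVVVVVVVVRERERERERERERERFmEREREREREREREYiIiFVVVVVVVVERERERERERERERZmZmZhERERERERGIiIiIhVVVVVVVURERERERERERERZmZmZmZmYRERERiIiIiIiIVVVVVVVRERERERERERERZmZmZmZmZmZhERiIiIiIiIiFVVVVVVERERERERERERFmZmZmZmZmZmZhiIiIiIiIiIVVVVVVUREREREREREREWZmZmZmZmZmZmaIiIiIiIiIiFVVVVVRERERERERERERZmZmZmZmZmZmaIiIiIiIiIiIhVVVVVERERERERERERFmZmZmZmZmZmZoiIiIiIiIiIiFVVVVUREREREREREREWZmZmZmZmZmZmaIiIiIiIiIiIhVVVVRERERERERERERZmZmZmZmZmZmZoiIiIiIiIiIiFVVVV"/>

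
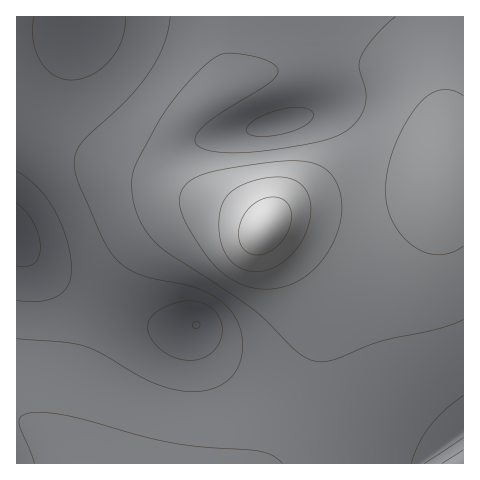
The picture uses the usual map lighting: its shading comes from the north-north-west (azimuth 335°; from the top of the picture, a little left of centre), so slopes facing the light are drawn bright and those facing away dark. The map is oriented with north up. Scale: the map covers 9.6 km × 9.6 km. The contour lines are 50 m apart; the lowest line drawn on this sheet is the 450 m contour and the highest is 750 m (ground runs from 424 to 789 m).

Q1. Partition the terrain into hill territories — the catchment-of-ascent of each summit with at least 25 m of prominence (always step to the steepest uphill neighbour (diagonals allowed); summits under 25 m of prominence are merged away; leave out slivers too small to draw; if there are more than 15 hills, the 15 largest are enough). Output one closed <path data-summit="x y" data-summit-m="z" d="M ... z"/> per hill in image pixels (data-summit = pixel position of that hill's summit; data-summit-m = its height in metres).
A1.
<path data-summit="265 227" data-summit-m="789" d="M315 16l-299 1 1 447 402 0 36-27-25-21-26-26-14-20-11-26-9-46-9-108-7-36-9-21-12-14-10-5-15 1 10-10 5-16-1-39z"/><path data-summit="444 172" data-summit-m="680" d="M463 16l-147 0 7 46 0 27-5 16-10 10 15-1 10 5 12 14 9 21 7 36 9 108 4 29 8 27 8 16 22 28 42 38 10-5z"/><path data-summit="463 463" data-summit-m="626" d="M463 431l-43 32 43 1z"/>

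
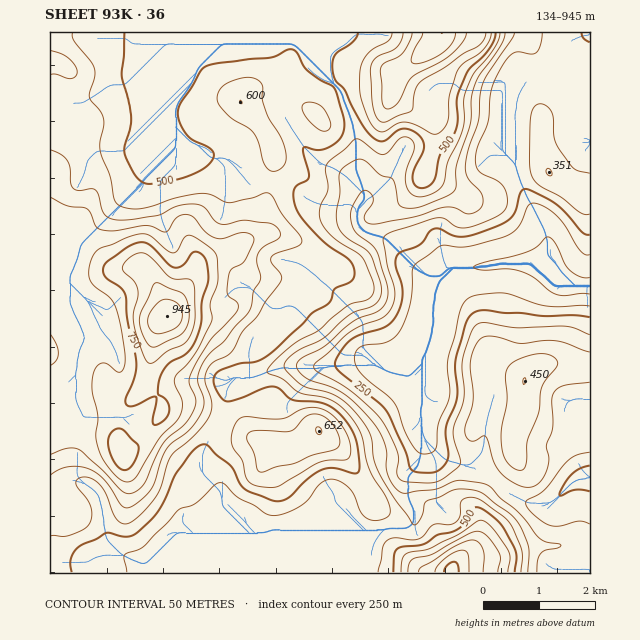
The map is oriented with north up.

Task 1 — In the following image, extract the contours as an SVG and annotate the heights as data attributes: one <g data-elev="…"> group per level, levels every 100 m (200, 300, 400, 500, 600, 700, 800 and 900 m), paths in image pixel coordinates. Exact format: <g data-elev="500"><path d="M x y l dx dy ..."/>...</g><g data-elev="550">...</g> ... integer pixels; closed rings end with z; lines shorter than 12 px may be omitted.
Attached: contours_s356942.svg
<g data-elev="200"><path d="M590 306l-44 0-35-12-10-1-25 2-10 5-6 12-5 25-7 21-1 11 3 21-1 9-11 25-2 24-3 4-4 1-8 0-6-4-10-17-11-29-6-7-26-21-5-7-2-6 0-8 5-7 6-2 21-3 7-4 6-7 6-12 4-14 2-16 0-18 4-7 26-19 17 2 10-1 40-12 10-8 8-19 4-3 9 1 14 8 10 12 16 25 5 5 5 0"/></g><g data-elev="300"><path d="M590 524l-10-3-20 5-10-1-7-3-10-8-5-5-2-6 1-3 18-10 18-24 7-7 8-5 12-2"/><path d="M590 335l-14-7-10-2-50 2-32-5-8 2-5 8-8 24-1 11 2 29-11 33 1 8 6 20 0 6-3 4-12 10-13 5-25-1-7-3-3-7 2-13-2-8-9-20-8-12-28-27-14-10-20-10-4-4 2-6 13-10 18-18 15-9 21-7 8-9 3-9 1-8-8-29-4-22 2-5 8-5 45-13 7 1 12 8 12 0 24-8 12-9 2-8-2-13-7-8-15-7-5-3-3-9 1-11 12-28 4-35 9-20 7-10 6-5 5-1 13 2 4-1 4-8 2-12"/><path d="M590 173l-13-3-6-5-16-24-2-22-2-7-6-7-5-1-4 1-4 6-2 12 0 41 3 14 6 7 23 12 18 15 5 3 5-1"/></g><g data-elev="400"><path d="M528 572l1-24-9-22-9-12-31-22-11-3-13 0-17 8-11 3-3 3-2 10-4 8-3 3-3 0-19-26-15-24-5-15-3-24-13-19-11-12-11-8-35-11-14-13-3-6 2-5 8-8 30-15 28-25 22-8 7-9 0-13-10-28-7-7-18-11-8-11-2-13 4-18-1-19 2-5 4-5 10-6 5-1 4 1 16 15 13 4 2 7 3 17 2 3 5 2 16-1 31-14 4-7 0-14 1-8 14-41 0-24 3-13 5-11 22-30 4-12"/><path d="M516 469l6 1 3-4 2-25 12-28 3-25 3-7 12-16-1-6-7-4-11-1-16 4-11 6-5 7-1 7 2 22-5 28-1 16 4 15 5 6z"/></g><g data-elev="500"><path d="M72 572l-2-8 1-6 4-7 5-5 15-7 12-6 17 4 8-1 18-15 12-17 15-32 14-20 10-7 4-1 3 2 9 9 14 11 9 17 5 6 31 12 7-1 6-3 18-18 15-9 13-2 21 5 3-2 1-3-3-23-4-12-10-16-12-10-13-5-25-2-13-11-7-3-10 2-27 12-10 1-7-6-5-13 1-7 6-5 18-6 17-2 13-7 33-31 10-11 17-10 6-14 14-6 5-5 0-7-3-9-6-5-20-14-17-17-10-14-5-15 2-10 12-6 2-5-6-24 1-5 12 3 9-1 11-6 7-9 1-7 0-8-9-30-3-3-11-6-13-9-5-6-6-13-6-3-20 8-52 6-14 4-4 4-10 17-10 15-3 11 2 10 6 10 7 6 18 10 3 4-1 5-8 9-17 8-14 4-28 4-6-3-5-6-11-23 1-7 5-15 1-11-3-20-6-23 2-43"/><path d="M515 572l1-20-11-22-11-13-10-7-7-3-4 2-7 12-10 9-18 5-16 10-20 2-5 2-3 6-1 17"/><path d="M358 33l-5 9-15 10-4 5-2 10 2 11 11 12 8 17 11 20 10 12 6 2 4 0 13-10 7-2 8 2 9 6 3 6 0 7-10 19-2 9 3 7 7 3 7-2 5-5 6-27 15-23 3-11-1-23 9-23 4-6 19-18 5-10 2-7"/></g><g data-elev="600"><path d="M498 572l2-13-1-7-12-16-6-4-4-1-8 3-37 20-20 5-3 5-1 8"/><path d="M50 475l10-6 9-2 11 0 10 2 14 10 16 24 5 5 8-2 14-11 7-10 7-26 6-11 5-5 17-13 12-16 3-11-1-7-5-15 3-14 8-13 15-12 11-15 14-15 3-7 2-15 6-11-3-17 1-8 6-8 15-8 1-4-3-7-8-4-24-3-19 4-7 0-5-4-10-13-9-3-17 2-22 10-30 4-15-1-7-6-6-18-3-5-4-1-13 2-5-3-2-5-1-15-3-7-5-6-12-5"/><path d="M261 472l16-5 17-3 17-8 25-7 3-4 1-4-4-11-10-12-5-3-7-1-9 3-10 11-5 3-31-1-9 2-3 3 0 5 7 14 3 15z"/><path d="M50 75l6-1 15 5 5-3 1-4-2-7-7-7-7-4-11-4"/><path d="M403 33l-1 7-5 7-6 4-14 6-4 4-2 6 2 40 4 11 6 4 28-11 2-4 2-17 4-7 26-16 18-13 15-8 6-6 2-7"/></g><g data-elev="700"><path d="M469 572l-1-17-2-4-3-1-9 2-8 6-9 8-2 6"/><path d="M122 481l7 1 6-4 24-40 20-21 3-7 0-7-7-18 0-7 20-25 17-33-2-15 8-23-1-25-6-9-20-12-6 1-8 14-4 2-6-3-18-15-6-1-8 1-35 14-6 5-4 8-1 10 1 7 4 7 14 10 6 7 5 17 5 23 1 18-3 10-4 1-11-8-7 0-6 7-2 14 1 10 5 21-2 19 3 15 9 16 7 9z"/><path d="M50 365l7-6 1-7-2-8-6-10"/><path d="M423 33l-11 22-1 6 3 2 14-2 15-9 9-9 4-10"/></g><g data-elev="800"><path d="M148 362l5 1 14-12 16-6 5-6 5-9 2-10 0-31-4-9-20-2-21-21-4-3-6-1-11 5-5 6-2 4 2 4 10 9 3 7 1 8-4 16 0 11 6 24z"/></g><g data-elev="900"><path d="M154 333l5 1 8-2 8-4 4-4 3-5 0-6-1-6-4-4-6-3-7-1-5 3-6 6-4 7-1 6 2 7z"/></g>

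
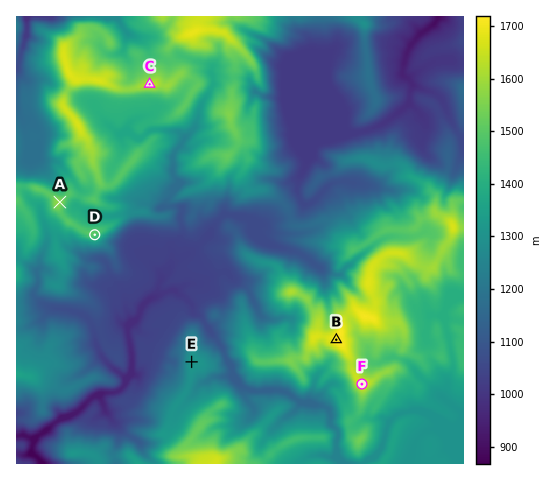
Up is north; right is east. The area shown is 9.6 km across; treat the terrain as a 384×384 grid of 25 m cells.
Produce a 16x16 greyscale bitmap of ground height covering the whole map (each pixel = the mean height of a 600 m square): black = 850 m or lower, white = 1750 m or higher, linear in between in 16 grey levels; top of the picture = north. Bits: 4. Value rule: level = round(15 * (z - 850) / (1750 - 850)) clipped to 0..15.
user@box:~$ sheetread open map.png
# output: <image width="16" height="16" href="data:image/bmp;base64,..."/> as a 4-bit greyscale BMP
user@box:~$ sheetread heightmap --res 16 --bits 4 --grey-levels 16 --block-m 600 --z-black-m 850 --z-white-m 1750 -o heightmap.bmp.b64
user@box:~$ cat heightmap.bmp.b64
<image width="16" height="16" href="data:image/bmp;base64,Qk32AAAAAAAAAHYAAAAoAAAAEAAAABAAAAABAAQAAAAAAIAAAAATCwAAEwsAABAAAAAAAAAAAAAAABEREQAiIiIAMzMzAERERABVVVUAZmZmAHd3dwCIiIgAmZmZAKqqqgC7u7sAzMzMAN3d3QDu7u4A////ACV2asupmJiIMzNYqXd4qIhmQ0Z3Zni5iIdTNXWaq8uZZkM0ZYnNzKpUQzM1aLzsqWdDMzNZiNy6iGQzNGVYvcuZp1RERFeavKqpdWVlRVeaeLqXiYU1Z2VoypiKlDNFNGq5mpuTM0Mzasy7qoMzUzRry6u7kzNSI1ipnNyWRFMi"/>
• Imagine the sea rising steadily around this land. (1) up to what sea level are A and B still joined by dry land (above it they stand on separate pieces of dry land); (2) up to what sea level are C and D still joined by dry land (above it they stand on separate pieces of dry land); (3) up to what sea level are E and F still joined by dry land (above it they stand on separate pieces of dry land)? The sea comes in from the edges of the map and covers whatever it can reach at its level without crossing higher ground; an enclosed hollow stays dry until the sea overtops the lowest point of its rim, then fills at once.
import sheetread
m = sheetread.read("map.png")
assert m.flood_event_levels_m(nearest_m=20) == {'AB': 1140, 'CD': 1440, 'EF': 1240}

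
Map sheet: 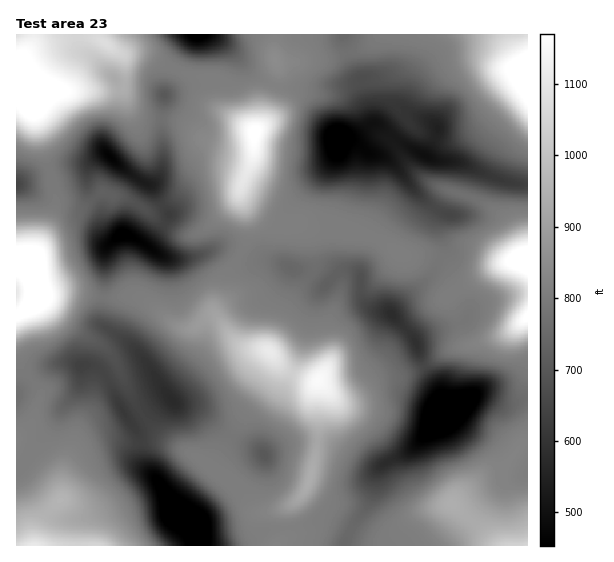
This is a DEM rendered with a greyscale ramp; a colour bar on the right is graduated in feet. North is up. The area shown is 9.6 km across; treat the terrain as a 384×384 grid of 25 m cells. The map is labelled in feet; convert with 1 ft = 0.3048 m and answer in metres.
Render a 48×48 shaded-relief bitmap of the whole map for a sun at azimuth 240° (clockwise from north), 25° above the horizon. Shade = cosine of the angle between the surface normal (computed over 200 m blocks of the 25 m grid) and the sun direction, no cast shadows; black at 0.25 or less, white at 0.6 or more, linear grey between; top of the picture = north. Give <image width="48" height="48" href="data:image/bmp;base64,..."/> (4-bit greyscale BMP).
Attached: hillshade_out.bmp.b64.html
<image width="48" height="48" href="data:image/bmp;base64,Qk32BAAAAAAAAHYAAAAoAAAAMAAAADAAAAABAAQAAAAAAIAEAAATCwAAEwsAABAAAAAAAAAAAAAAABEREQAiIiIAMzMzAERERABVVVUAZmZmAHd3dwCIiIgAmZmZAKqqqgC7u7sAzMzMAN3d3QDu7u4A////AHZEVVQzQwAEac7aiHd3dniIh4iJqqmHZnZVVVVEQgA2ed/JiIh3d3eIiIiaqZh2Z3ZmZmZlUQFniu/JiIiHd3d4iImqmIdmd3d3d2ZlQQN4nP+oiJmHd3ZniImZh3Zmd3eIdlVVMASKz/yHeImHZ2VWeIiYh2VWd4iIZVVUECat/8mHd4mXVlRWeHeIdmVnd4iHZVZSElrv64d2ZomoVVRGd3d4dmZnd4iHZmZCNp3+qHd2V5moZWVFd2Z3Znd3d3d3d3ZEaKzah3dlaKmpZWZWdlZmZ3d3d3d3d3VFaJqod3d2eamqdnd3ZUVmZ4mIh3d3d2VVV4h2d3d3iZm6h3d3ZDRneJqod3d2d2VUaIdniIiIiavLmYdmZCNXeKuoeHdmd2VFiHZomZmImrvLmXVFZCJXeJqoiIh2ZmVHh2Z5qqqZu6vKmFI1VDNXiJq6mIh2VWZohmeaq7qruqq6hiE1ZkNXmZvMqYdlRWd4dmiru6vLqpmpdAFGZlRYq6zduXZVVniIZnq7uqvKqpd4cwJWZlV5vMzLmXdmZ4mHV5u7qay6qWNGYwJWZUWbuqqpmIiHeJh2abu6mbuplzE2ZCNVZDa7qYmqqYiYd3Zni7u6maqGYxFGZUVFVFm7mIm8uomHZlaJq7qYiJhUQzRnd2U0RYu6mIiszIh1RFeaqph3iIVFZmd3d2Q0WLy5iIibzIh1I2iZmId3iHVWd3d2d1RWisuoh4iavKl0ElZ4h3d3iGZnd3dmd2V4mrqYd4irzKhjATRndmVXd3d3d2Z2d2aKqpmIiIrN3ZdRASJXdSJHiHd3dmd3d3eaqYiIiJzty3dAAgBXUhN5mYh3d3iId3iqmId3eK3bmWYwAgFnQknMuZmHd4iIiImZiHd3eJu5h1UgAhNmZ63cqZmIiIiIiIiId3ZmeImId0MQIzVnnMu6mImZiIh3d3d3dmVWd3h3dkQ0VVZ4vKiJmZq5d3d3d3d3ZlVWZ5mHdmZmZmeJqWaKqqzIVnd3d3ZmZVVnmqmHZmeHZWeHZFeaqs23RWd2ZmVWZUWaqYdVVZmXZGdkI2m7qs23RFZURFVVU0m5dUREVruXVFYySKrLqryoVEVCJFVVRHp1REV4maqXVEMlvKnLmru5YyQyJGZmZ4ZFZ4mqqqqHVDNs/Ii7mavLciQxJXd3iXV4mru6qsuXZTW/6ni6mJvbciQwJYiJmHiZq7qZmuyGZVjeuHipiJzbcyMhJomZiKl4q6mZrNt2VnnLl3iYiKzJYyIiR6qYmpd4u6ma36l2ZomqhmeIiaqGQxI1eamJqYeKu7qt/4h3d3eIdUaJiIdmUyRXeHeJmImqvLrP/Yd3dmVWZEeZh3d3ZVZ3ZmeImZqqqrzuynd2ZUNHZGiZh3d3d4d3ZmeImZqqmb7sqXZlVUR5ZGiHdmZniId3d2eJmZmZms3KiGZVVWeZZFZkNFV4mXd3d3iJmZmYmrupiGZVZ4mWQ0QgA2eamHd3dniIiIiImrqYh3Zmd4hkMzEAJXrLmHd3ZniIiIiImqqYdg=="/>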